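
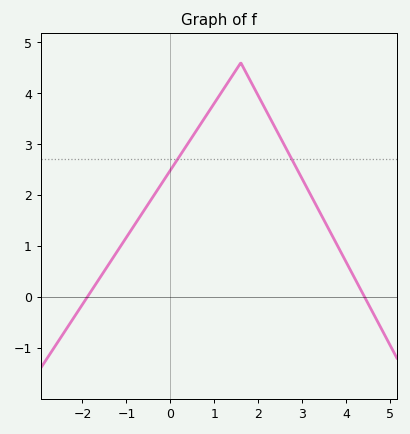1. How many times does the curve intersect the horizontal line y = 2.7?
2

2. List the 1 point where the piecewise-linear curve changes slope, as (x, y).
(1.6, 4.6)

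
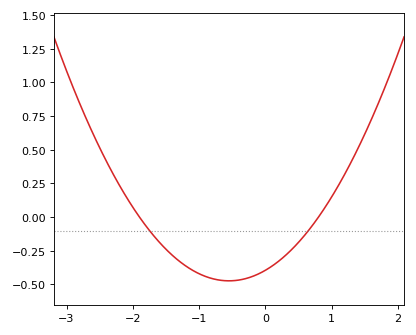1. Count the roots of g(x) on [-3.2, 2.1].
2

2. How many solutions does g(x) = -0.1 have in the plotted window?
2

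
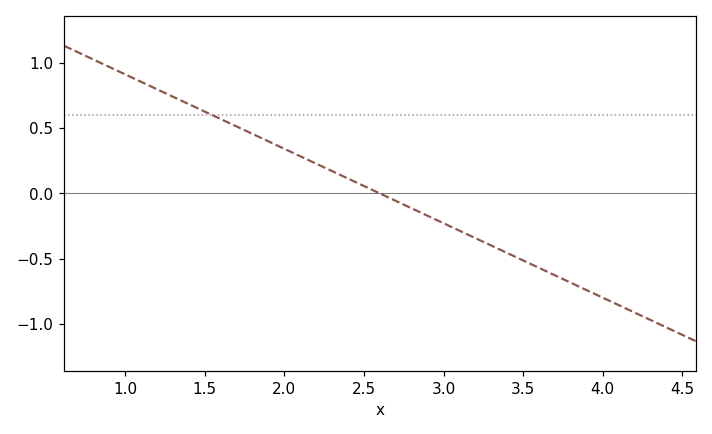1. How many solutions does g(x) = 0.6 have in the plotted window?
1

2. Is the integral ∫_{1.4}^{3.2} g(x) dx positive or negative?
positive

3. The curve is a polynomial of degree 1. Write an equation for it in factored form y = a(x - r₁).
y = -0.57(x - 2.6)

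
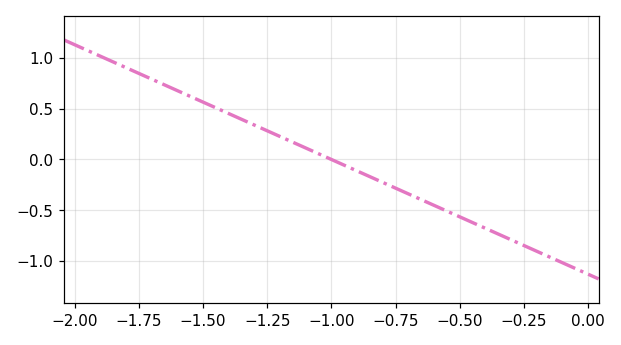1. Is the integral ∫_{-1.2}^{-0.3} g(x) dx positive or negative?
negative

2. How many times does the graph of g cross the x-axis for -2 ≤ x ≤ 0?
1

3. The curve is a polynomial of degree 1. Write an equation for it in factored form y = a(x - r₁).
y = -1.13(x + 1)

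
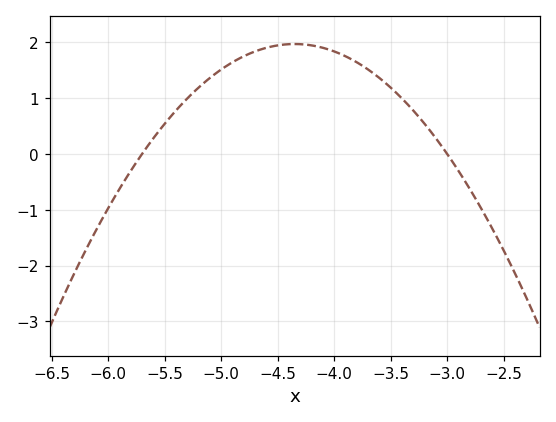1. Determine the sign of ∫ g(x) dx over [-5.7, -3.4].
positive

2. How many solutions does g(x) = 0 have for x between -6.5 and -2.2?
2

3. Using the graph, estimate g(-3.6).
1.36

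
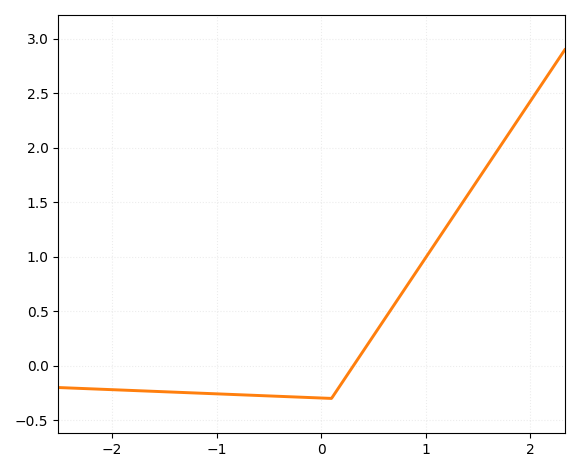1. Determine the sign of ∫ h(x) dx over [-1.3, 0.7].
negative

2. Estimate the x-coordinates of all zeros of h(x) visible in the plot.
0.3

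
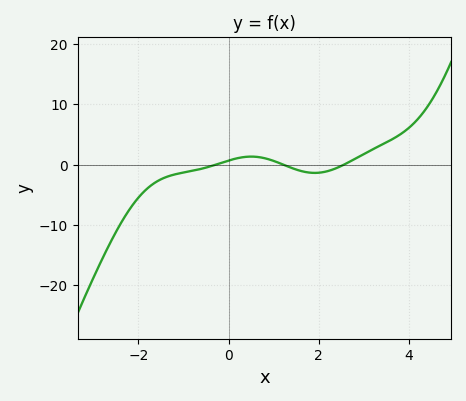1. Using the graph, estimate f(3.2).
3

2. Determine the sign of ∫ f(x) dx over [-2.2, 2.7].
negative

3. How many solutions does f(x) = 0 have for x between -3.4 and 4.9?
3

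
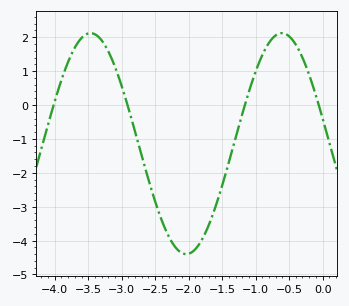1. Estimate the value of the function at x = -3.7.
1.7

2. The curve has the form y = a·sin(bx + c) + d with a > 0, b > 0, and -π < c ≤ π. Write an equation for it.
y = 3.26sin(2.2x + 2.9) - 1.14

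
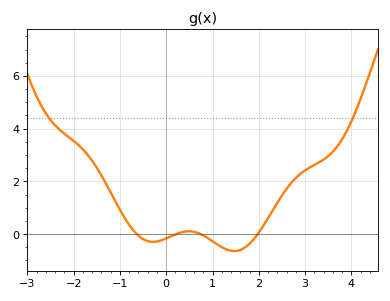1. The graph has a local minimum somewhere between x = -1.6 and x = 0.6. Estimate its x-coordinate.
-0.2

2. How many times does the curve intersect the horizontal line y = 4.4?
2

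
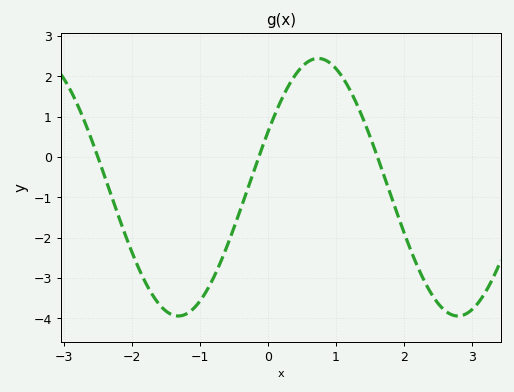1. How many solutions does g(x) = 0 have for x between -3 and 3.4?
3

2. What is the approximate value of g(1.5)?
0.5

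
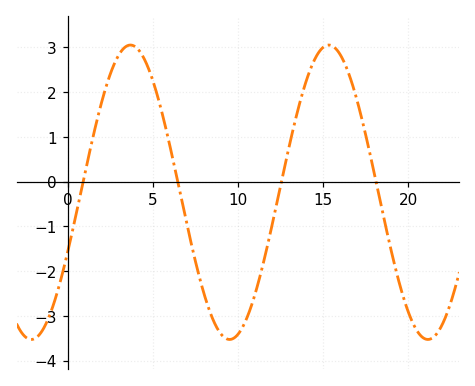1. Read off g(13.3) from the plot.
1.3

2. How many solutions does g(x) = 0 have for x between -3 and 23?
4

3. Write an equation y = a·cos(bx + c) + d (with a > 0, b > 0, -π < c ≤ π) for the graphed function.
y = 3.29cos(0.54x - 2) - 0.24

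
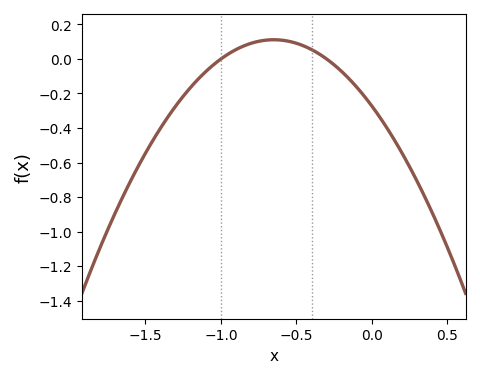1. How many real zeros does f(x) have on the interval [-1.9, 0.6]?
2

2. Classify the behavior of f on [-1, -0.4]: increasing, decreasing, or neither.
neither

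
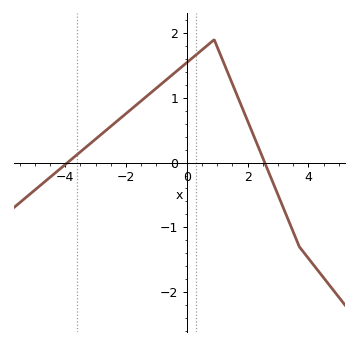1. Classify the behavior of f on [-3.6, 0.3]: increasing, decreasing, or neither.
increasing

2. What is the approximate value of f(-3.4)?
0.2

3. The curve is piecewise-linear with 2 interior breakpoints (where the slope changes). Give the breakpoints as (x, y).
(0.9, 1.9); (3.7, -1.3)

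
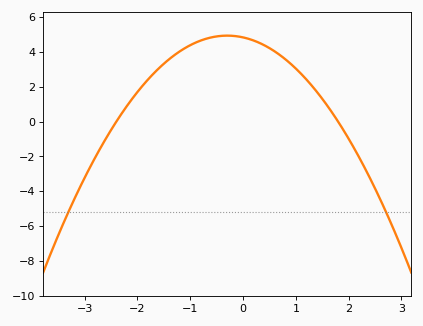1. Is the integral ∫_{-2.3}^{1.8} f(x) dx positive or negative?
positive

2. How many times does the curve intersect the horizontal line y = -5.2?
2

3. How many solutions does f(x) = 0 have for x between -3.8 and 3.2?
2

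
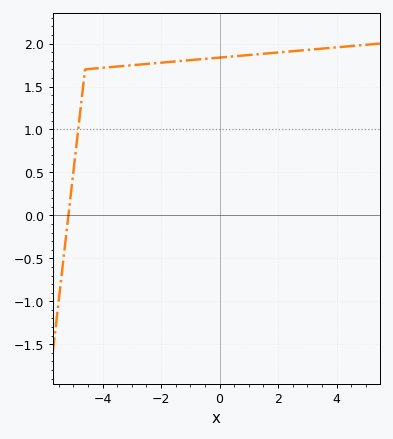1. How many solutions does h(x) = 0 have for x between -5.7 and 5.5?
1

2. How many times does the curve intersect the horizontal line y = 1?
1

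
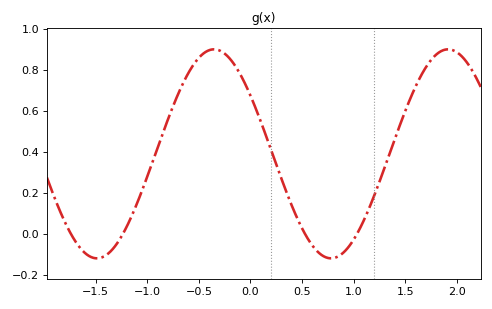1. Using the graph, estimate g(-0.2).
0.86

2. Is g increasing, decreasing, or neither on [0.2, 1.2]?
neither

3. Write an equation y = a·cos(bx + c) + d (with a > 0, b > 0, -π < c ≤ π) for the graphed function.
y = 0.51cos(2.8x + 0.98) + 0.39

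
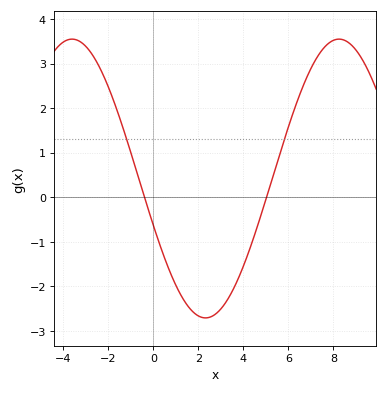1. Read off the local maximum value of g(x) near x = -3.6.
3.55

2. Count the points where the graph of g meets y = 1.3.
2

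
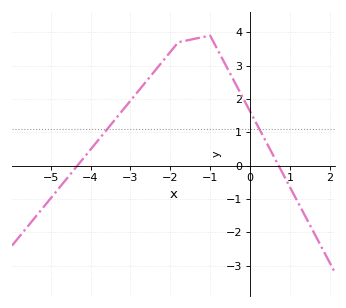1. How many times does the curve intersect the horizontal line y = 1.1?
2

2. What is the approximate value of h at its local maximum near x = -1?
3.9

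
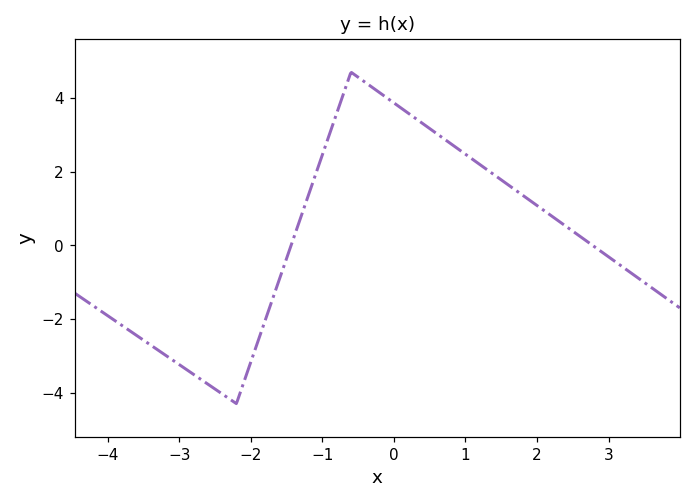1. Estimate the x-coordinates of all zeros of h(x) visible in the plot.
-1.44, 2.77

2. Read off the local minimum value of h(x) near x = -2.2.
-4.3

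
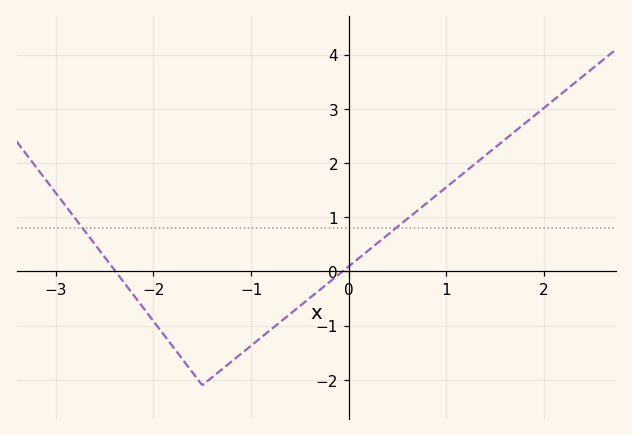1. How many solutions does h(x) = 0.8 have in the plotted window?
2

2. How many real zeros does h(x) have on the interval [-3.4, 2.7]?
2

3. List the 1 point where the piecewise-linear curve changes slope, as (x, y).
(-1.5, -2.1)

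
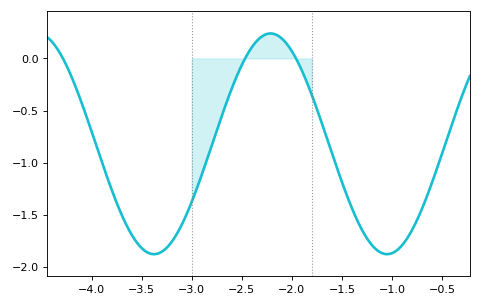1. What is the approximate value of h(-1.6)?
-0.907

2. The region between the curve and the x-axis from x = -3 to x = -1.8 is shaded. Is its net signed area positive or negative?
negative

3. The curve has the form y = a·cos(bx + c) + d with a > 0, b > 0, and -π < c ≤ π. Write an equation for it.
y = 1.06cos(2.7x - 0.31) - 0.82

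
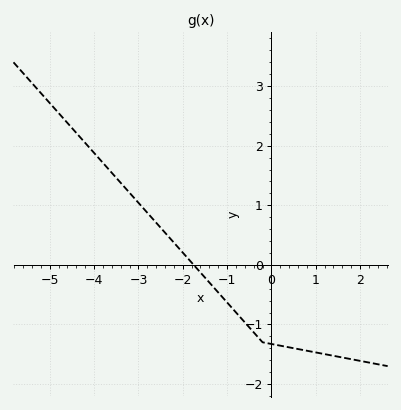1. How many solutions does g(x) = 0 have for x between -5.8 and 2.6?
1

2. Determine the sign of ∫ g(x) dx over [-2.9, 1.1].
negative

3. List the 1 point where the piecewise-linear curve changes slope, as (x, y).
(-0.2, -1.3)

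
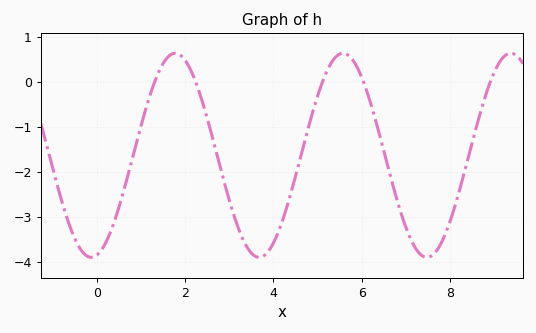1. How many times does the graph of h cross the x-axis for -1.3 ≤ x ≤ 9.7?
5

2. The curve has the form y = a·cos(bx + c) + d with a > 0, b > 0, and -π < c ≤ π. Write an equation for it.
y = 2.26cos(1.6x - 2.9) - 1.63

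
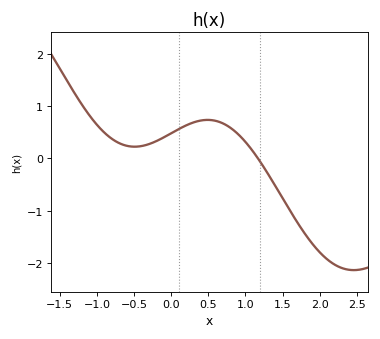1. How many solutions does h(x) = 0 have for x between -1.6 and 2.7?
1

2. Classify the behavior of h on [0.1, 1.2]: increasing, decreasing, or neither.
neither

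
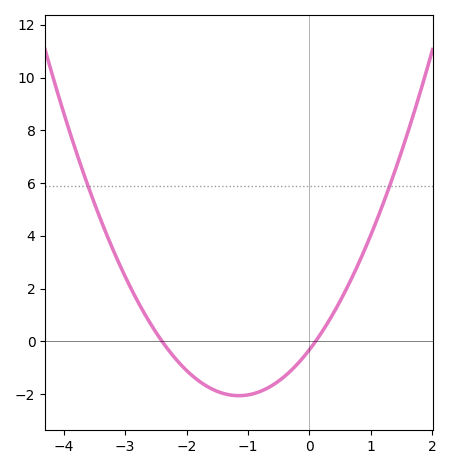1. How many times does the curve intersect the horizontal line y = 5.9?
2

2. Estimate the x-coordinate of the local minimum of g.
-1.1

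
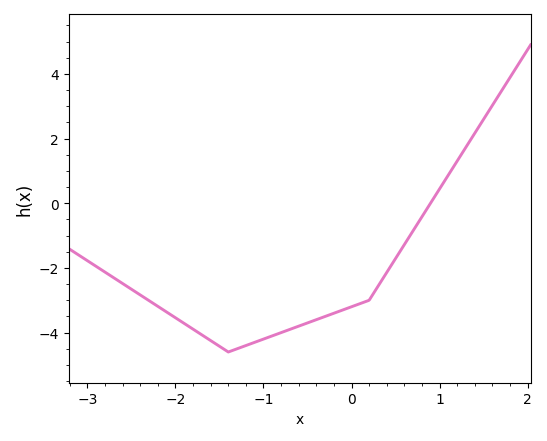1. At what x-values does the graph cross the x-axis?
0.9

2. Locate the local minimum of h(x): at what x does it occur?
-1.4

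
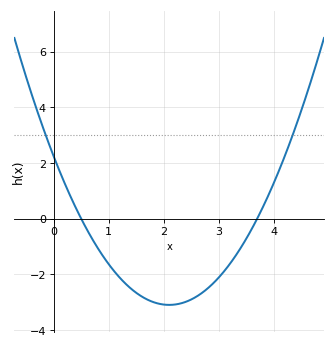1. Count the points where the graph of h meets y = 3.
2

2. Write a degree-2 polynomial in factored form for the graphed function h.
y = 1.21(x - 0.5)(x - 3.7)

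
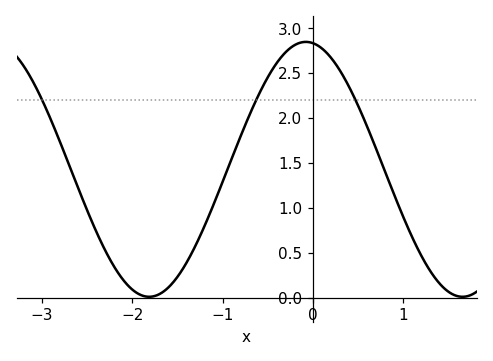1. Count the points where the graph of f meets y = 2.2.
3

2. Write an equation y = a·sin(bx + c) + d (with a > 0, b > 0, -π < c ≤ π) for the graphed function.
y = 1.42sin(1.8x + 1.7) + 1.43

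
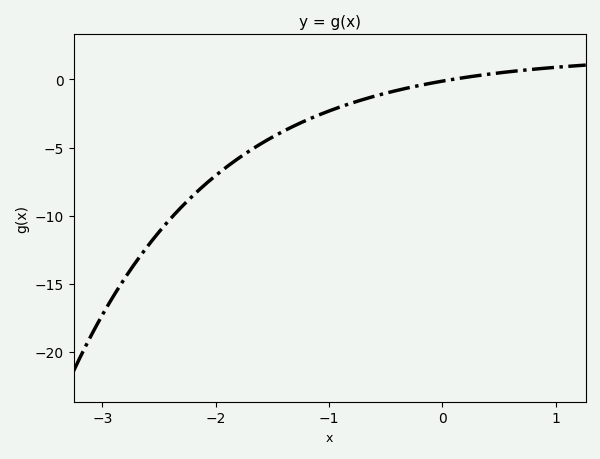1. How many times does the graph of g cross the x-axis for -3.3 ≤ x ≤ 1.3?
1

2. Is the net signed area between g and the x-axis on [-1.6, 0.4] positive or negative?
negative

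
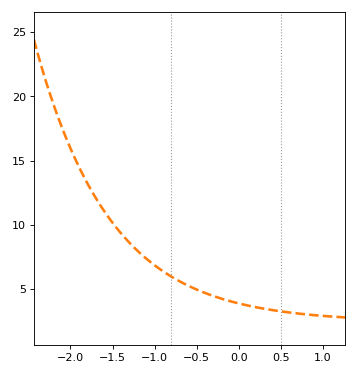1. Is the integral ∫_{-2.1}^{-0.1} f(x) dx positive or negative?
positive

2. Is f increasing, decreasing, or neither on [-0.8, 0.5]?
decreasing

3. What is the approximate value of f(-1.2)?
8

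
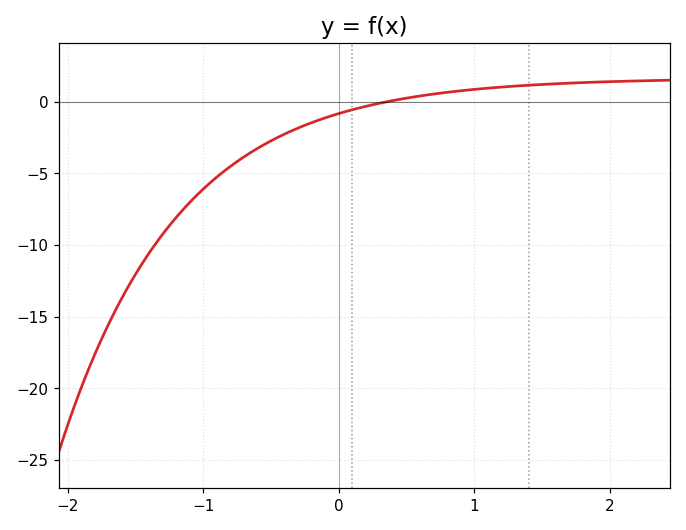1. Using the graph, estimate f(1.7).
1.5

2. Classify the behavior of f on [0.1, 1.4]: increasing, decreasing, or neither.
increasing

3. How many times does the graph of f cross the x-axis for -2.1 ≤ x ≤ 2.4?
1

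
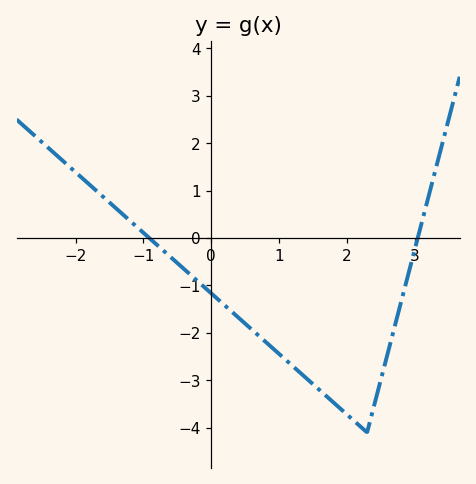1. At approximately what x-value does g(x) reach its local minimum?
2.3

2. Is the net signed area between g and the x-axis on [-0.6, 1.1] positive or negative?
negative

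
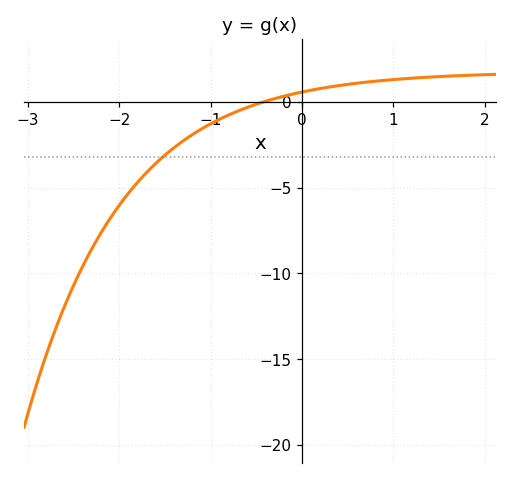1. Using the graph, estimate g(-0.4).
0.027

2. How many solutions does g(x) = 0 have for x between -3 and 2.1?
1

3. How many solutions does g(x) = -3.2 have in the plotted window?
1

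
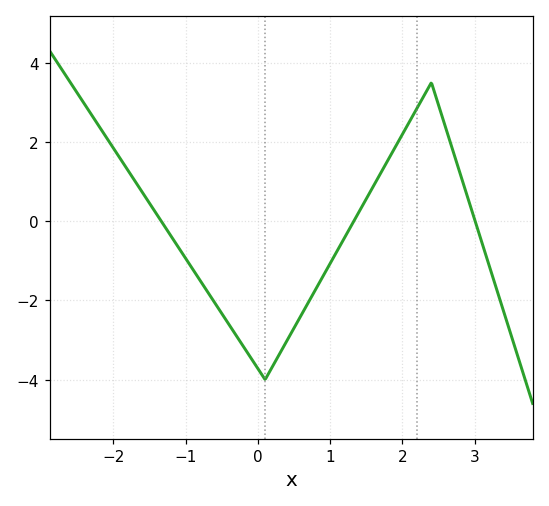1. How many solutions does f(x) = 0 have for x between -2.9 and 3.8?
3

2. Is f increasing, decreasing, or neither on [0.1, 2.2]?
increasing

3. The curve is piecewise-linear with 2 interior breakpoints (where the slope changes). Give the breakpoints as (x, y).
(0.1, -4); (2.4, 3.5)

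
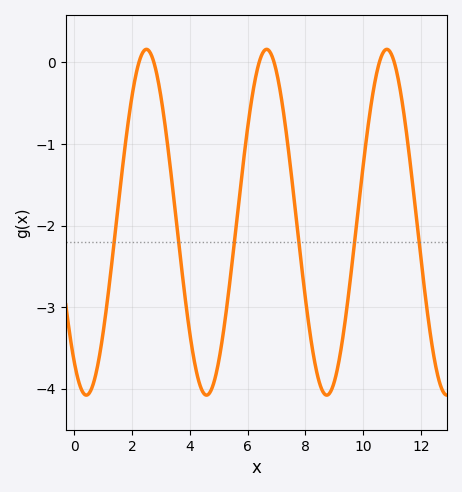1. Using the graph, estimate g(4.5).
-4.1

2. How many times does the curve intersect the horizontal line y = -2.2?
6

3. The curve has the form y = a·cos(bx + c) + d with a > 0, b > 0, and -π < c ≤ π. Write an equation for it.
y = 2.12cos(1.5x + 2.5) - 1.96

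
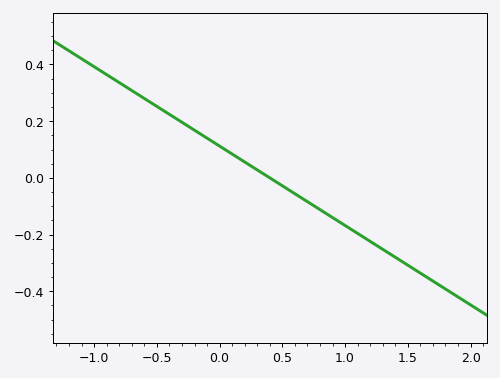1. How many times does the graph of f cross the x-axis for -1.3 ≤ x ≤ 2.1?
1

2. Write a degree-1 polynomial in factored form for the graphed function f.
y = -0.28(x - 0.4)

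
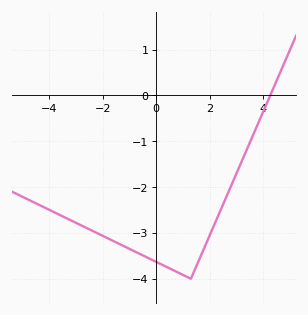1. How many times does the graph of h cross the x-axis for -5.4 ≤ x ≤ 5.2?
1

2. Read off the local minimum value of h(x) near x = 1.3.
-4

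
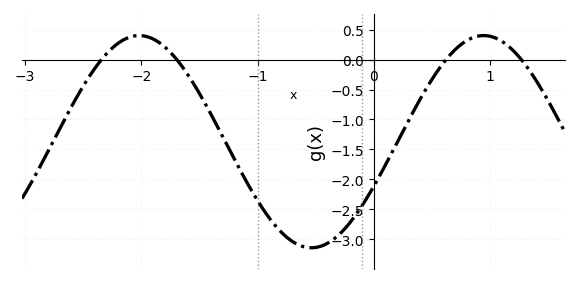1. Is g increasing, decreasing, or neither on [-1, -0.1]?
neither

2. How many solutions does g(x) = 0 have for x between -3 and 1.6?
4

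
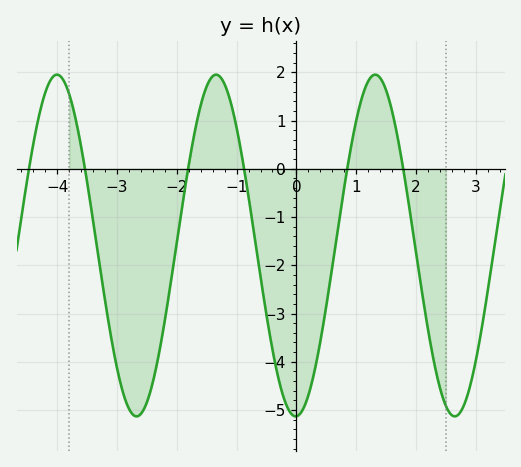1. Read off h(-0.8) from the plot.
-0.6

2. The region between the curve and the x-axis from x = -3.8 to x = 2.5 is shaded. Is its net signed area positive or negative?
negative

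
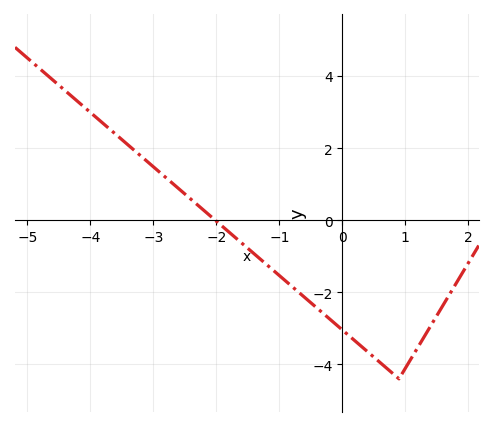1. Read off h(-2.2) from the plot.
0.2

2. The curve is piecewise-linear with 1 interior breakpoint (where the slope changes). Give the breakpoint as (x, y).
(0.9, -4.4)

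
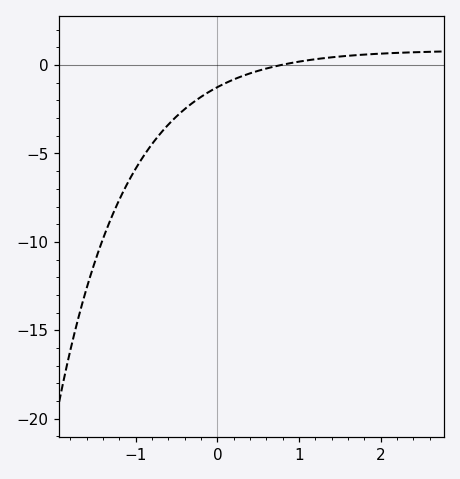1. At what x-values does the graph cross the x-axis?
0.8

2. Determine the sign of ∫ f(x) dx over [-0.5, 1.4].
negative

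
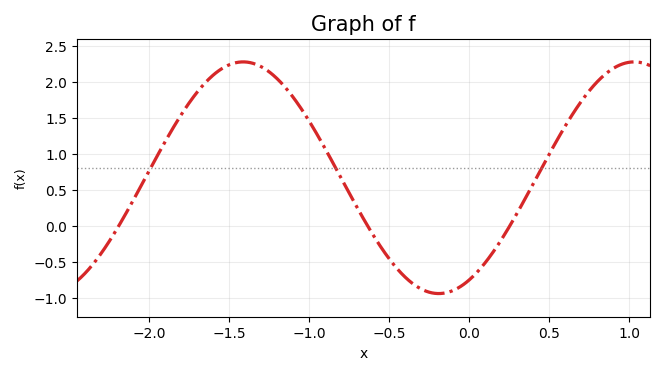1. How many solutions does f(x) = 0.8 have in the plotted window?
3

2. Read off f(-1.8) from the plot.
1.55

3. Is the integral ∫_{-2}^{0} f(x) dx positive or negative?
positive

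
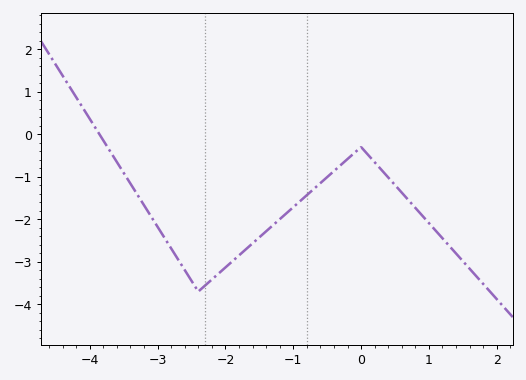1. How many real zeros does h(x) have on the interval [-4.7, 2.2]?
1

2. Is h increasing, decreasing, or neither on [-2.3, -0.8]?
increasing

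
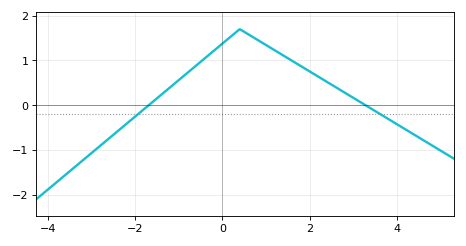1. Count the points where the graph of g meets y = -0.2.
2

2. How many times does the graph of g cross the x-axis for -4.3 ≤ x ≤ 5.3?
2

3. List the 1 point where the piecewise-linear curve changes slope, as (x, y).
(0.4, 1.7)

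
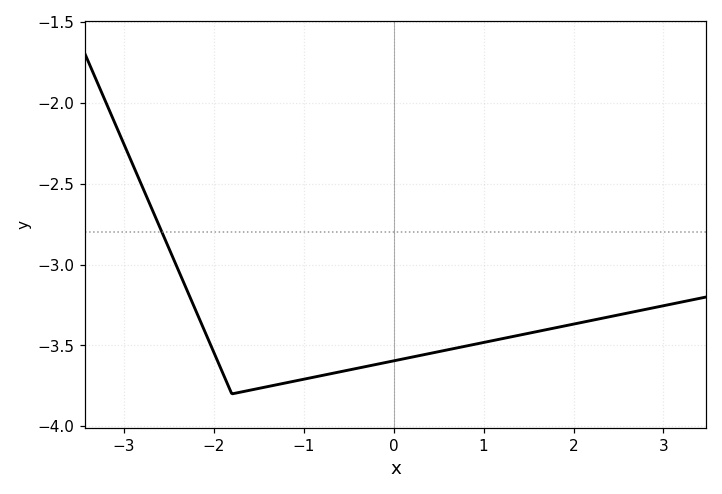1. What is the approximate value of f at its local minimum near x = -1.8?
-3.8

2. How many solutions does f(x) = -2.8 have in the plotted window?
1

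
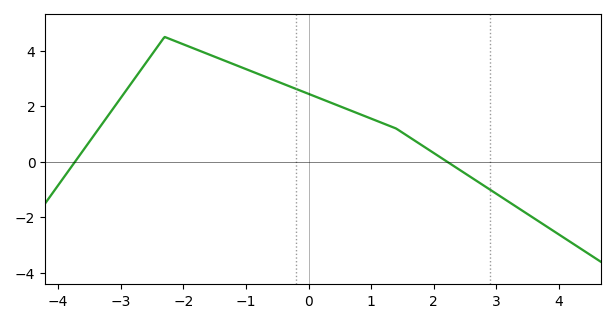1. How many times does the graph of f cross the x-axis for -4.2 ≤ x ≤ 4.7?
2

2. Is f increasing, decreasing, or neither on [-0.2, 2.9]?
decreasing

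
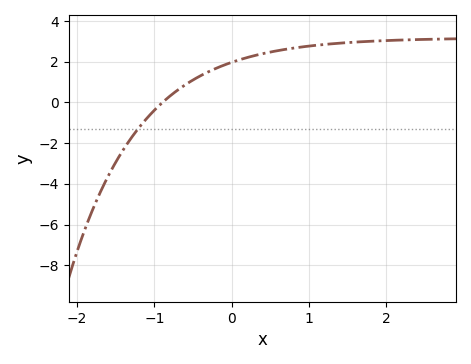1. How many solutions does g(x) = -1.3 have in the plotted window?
1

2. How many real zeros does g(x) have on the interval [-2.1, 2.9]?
1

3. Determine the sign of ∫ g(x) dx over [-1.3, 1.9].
positive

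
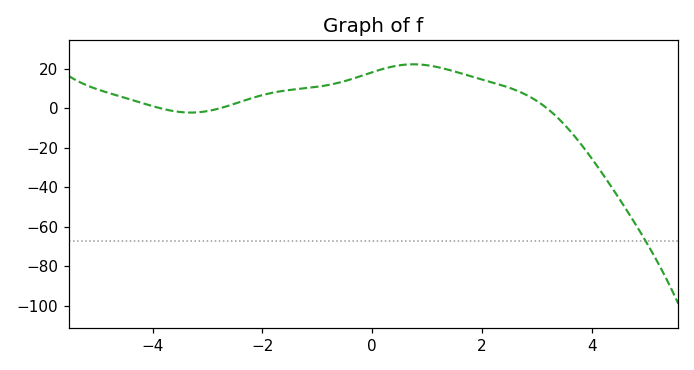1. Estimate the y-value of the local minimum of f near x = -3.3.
-2.28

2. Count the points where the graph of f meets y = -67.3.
1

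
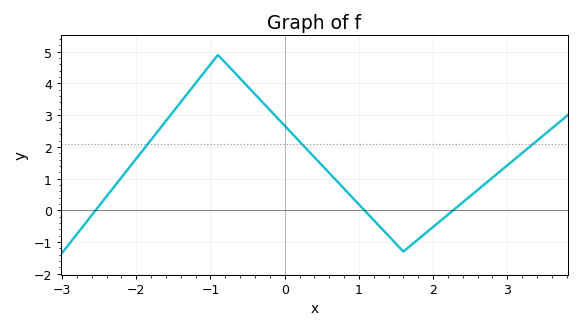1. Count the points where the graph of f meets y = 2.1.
3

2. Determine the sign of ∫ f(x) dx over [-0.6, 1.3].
positive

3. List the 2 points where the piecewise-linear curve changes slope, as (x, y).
(-0.9, 4.9); (1.6, -1.3)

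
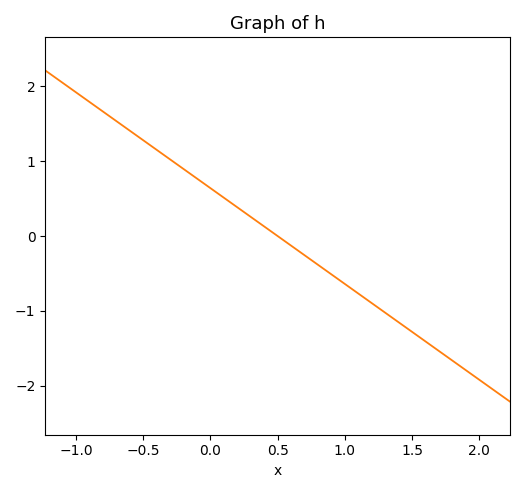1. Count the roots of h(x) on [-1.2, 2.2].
1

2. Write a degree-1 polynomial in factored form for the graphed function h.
y = -1.28(x - 0.5)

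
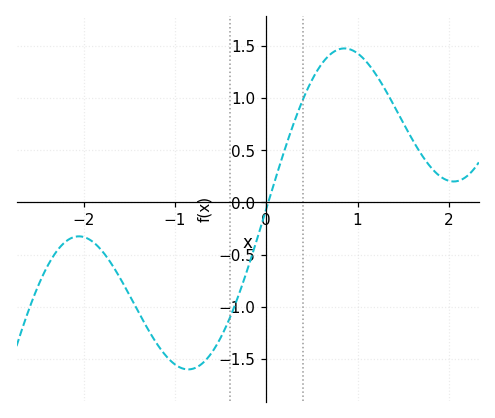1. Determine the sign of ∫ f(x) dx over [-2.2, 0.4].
negative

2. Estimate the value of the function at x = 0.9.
1.45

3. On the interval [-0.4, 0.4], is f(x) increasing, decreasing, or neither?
increasing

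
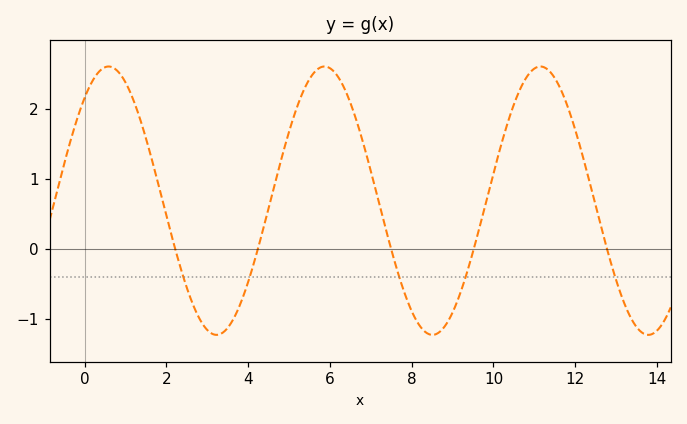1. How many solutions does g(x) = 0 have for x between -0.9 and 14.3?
5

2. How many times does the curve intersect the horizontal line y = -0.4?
5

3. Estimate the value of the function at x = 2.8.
-1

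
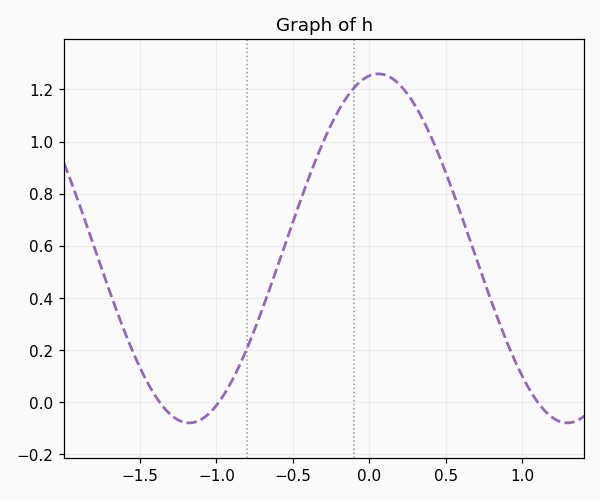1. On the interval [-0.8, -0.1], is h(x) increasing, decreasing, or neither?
increasing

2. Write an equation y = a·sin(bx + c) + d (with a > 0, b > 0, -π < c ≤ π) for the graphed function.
y = 0.67sin(2.5x + 1.4) + 0.59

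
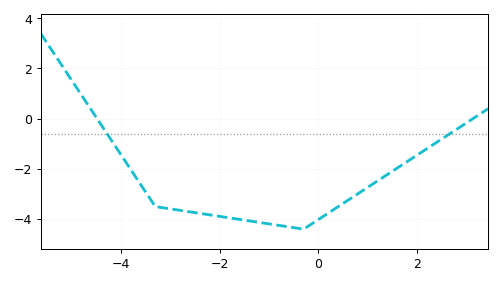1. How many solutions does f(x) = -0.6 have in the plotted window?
2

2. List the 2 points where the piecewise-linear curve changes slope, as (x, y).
(-3.3, -3.5); (-0.3, -4.4)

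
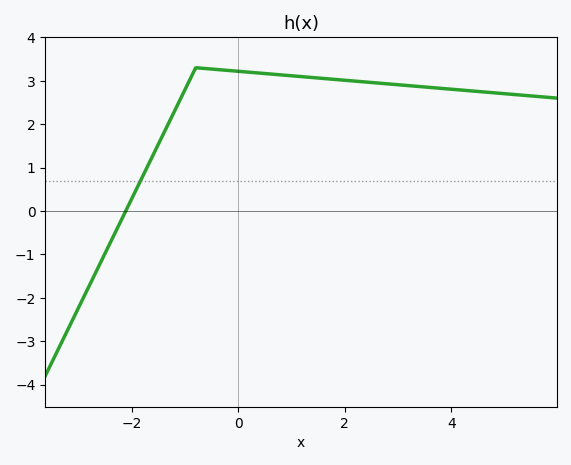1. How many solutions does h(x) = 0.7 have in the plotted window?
1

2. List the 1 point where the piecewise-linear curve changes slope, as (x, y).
(-0.8, 3.3)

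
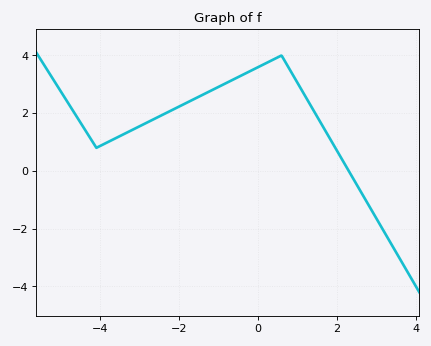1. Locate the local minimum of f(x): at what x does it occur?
-4.1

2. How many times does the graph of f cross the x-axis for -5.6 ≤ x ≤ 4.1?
1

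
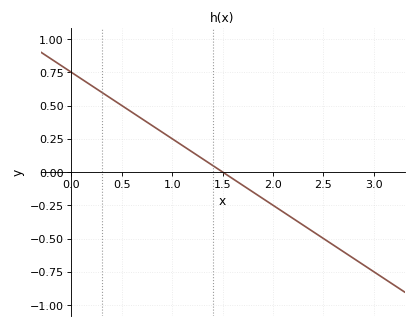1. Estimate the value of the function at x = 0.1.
0.7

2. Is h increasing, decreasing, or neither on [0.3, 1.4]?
decreasing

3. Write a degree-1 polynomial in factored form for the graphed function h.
y = -0.5(x - 1.5)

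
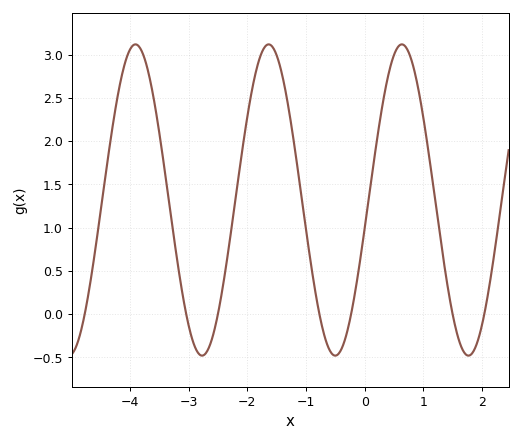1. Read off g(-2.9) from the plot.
-0.35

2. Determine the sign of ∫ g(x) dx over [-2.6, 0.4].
positive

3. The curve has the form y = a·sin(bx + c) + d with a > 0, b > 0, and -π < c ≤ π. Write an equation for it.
y = 1.8sin(2.8x - 0.18) + 1.32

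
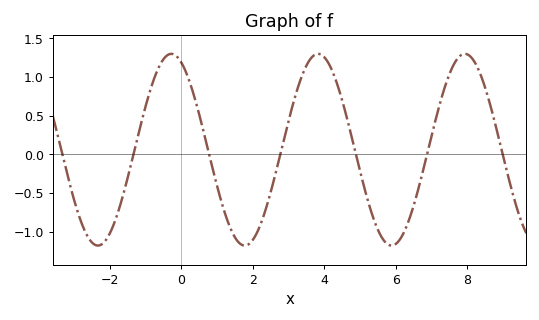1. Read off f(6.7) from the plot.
-0.334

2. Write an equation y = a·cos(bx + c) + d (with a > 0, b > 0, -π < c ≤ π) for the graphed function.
y = 1.24cos(1.53x + 0.422) + 0.06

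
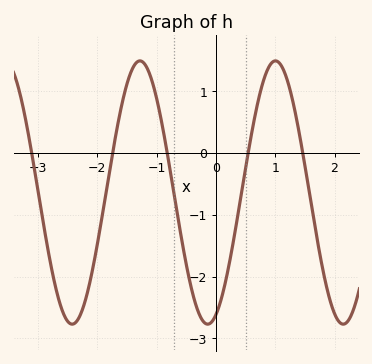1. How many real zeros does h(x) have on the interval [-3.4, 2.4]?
5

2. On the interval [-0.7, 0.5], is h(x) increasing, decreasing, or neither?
neither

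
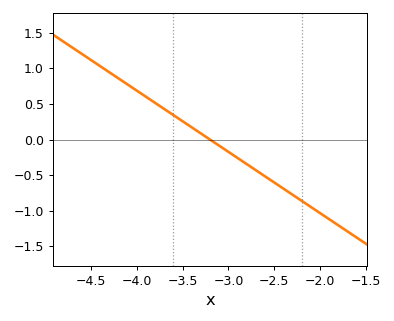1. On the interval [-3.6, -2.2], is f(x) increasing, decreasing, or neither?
decreasing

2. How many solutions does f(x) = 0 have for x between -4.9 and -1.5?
1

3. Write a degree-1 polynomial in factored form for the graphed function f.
y = -0.86(x + 3.2)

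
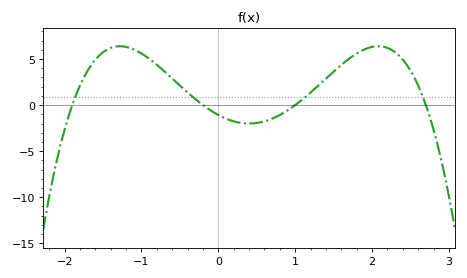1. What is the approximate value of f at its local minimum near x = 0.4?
-2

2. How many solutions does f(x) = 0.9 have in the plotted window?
4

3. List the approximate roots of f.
-1.9, -0.2, 1, 2.7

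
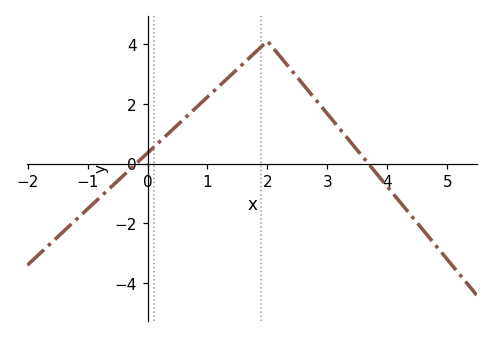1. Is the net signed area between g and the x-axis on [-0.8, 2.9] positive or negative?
positive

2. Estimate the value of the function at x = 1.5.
3.16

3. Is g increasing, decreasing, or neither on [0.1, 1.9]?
increasing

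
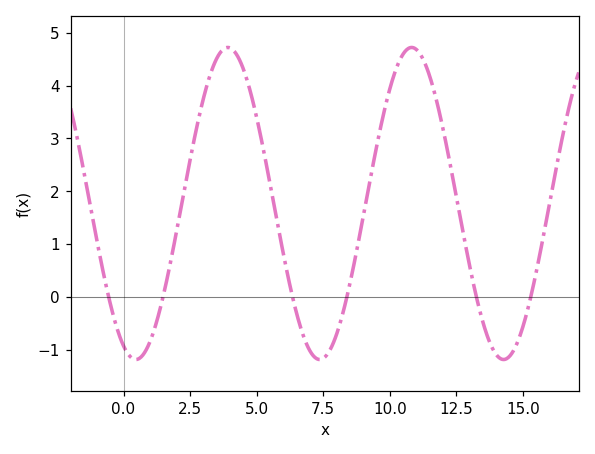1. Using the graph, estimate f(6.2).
0.3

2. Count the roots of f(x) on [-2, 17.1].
6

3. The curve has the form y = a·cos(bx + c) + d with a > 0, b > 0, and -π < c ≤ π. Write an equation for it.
y = 2.95cos(0.91x + 2.7) + 1.77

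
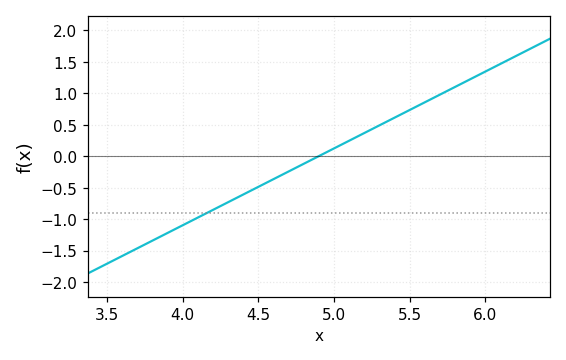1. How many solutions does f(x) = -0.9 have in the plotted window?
1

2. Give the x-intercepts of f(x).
4.9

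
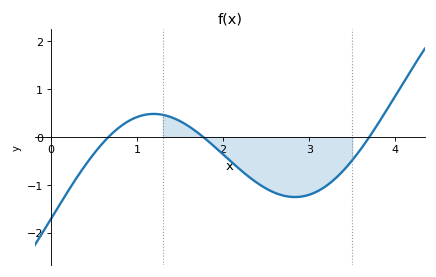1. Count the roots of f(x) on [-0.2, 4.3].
3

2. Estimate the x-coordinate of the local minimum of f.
2.83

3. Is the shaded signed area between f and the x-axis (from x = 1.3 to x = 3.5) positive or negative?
negative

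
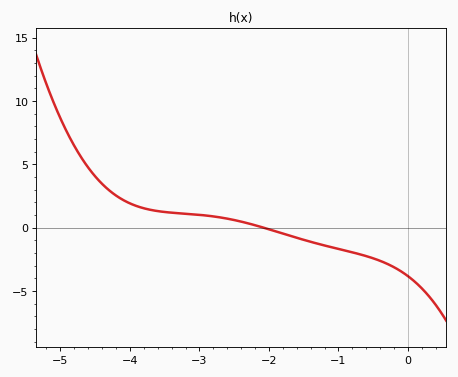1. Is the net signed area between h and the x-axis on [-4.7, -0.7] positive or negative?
positive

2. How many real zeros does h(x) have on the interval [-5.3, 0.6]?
1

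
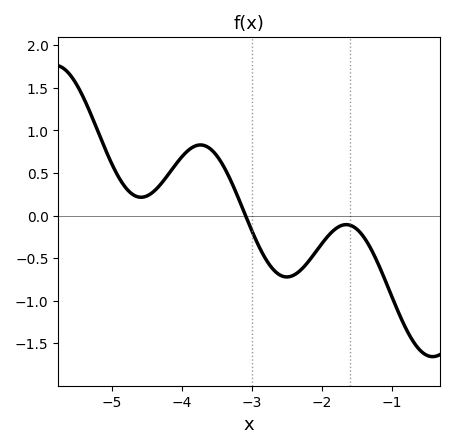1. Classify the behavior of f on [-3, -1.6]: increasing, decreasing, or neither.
neither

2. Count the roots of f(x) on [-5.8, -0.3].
1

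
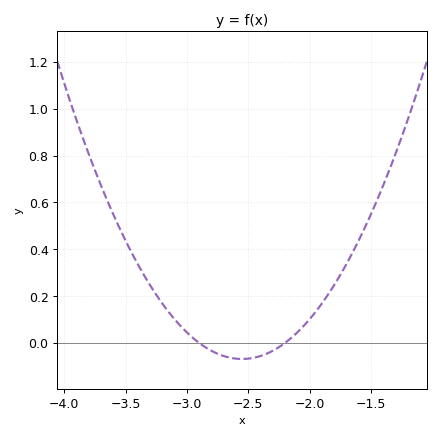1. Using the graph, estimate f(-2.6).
-0.06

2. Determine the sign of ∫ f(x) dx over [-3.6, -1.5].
positive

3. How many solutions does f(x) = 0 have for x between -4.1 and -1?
2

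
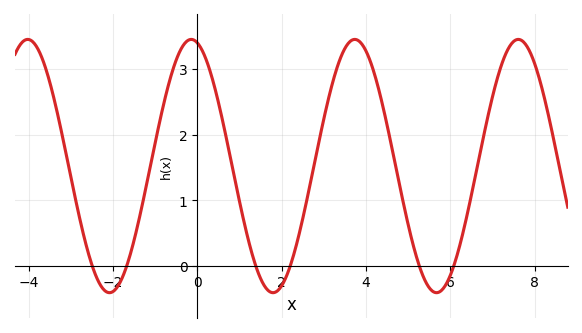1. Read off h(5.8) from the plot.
-0.4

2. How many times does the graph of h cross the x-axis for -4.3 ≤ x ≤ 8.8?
6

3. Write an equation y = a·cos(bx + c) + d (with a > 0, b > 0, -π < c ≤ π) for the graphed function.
y = 1.93cos(1.6x + 0.23) + 1.52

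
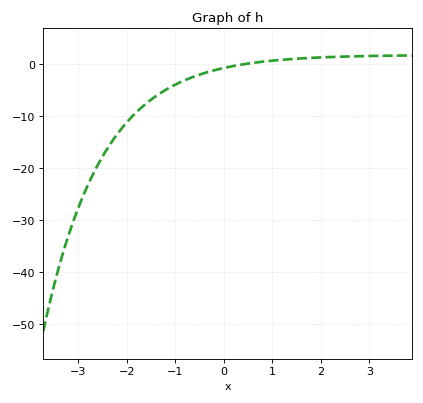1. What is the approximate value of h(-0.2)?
-1.25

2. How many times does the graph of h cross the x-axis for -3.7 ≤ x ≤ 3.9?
1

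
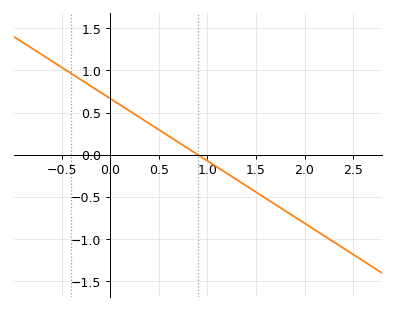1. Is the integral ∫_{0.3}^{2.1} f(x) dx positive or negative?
negative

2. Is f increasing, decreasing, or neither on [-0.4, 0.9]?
decreasing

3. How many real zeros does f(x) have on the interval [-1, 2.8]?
1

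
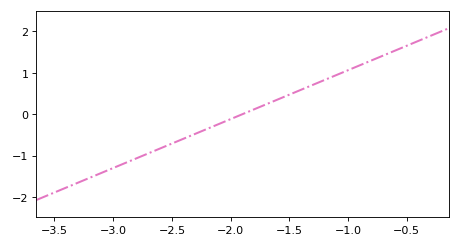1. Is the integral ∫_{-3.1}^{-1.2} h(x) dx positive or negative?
negative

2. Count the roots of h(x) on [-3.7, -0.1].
1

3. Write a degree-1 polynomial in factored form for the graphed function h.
y = 1.18(x + 1.9)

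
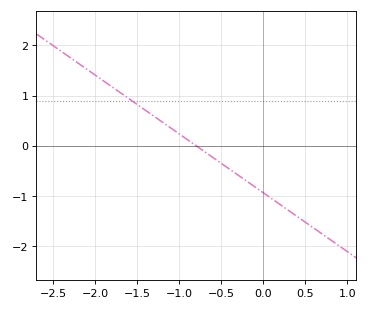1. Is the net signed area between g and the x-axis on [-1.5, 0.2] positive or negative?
negative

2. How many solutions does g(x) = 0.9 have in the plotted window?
1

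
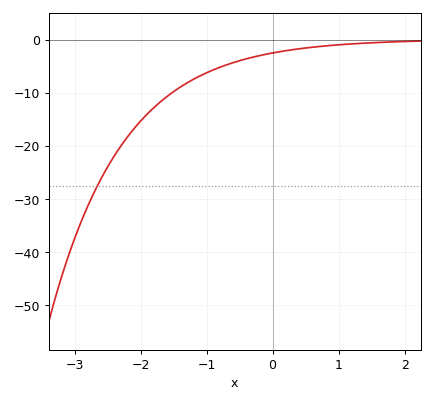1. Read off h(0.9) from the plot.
-1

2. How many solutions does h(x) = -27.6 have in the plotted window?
1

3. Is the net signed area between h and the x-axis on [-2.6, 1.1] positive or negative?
negative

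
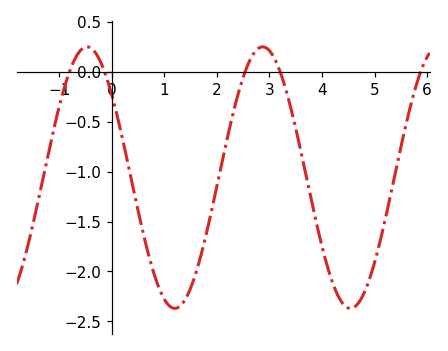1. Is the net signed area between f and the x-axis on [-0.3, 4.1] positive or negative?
negative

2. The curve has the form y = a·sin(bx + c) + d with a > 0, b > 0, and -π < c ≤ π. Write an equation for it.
y = 1.31sin(1.9x + 2.5) - 1.06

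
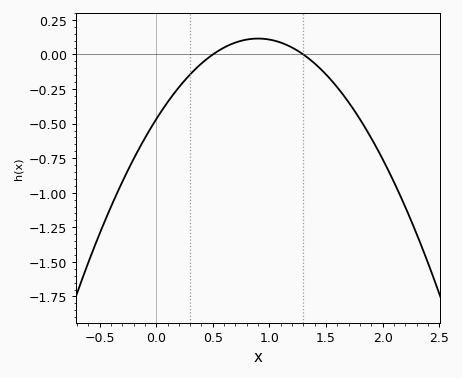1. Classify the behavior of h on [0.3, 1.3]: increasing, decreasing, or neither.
neither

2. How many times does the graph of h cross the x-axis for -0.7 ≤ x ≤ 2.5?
2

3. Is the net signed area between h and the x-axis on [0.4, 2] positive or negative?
negative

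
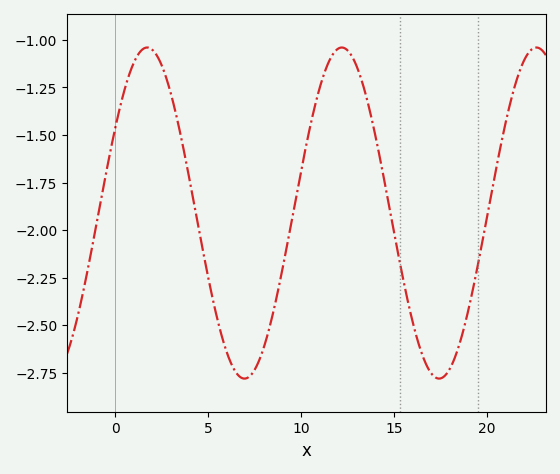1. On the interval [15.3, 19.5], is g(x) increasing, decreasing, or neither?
neither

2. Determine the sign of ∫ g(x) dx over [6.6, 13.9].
negative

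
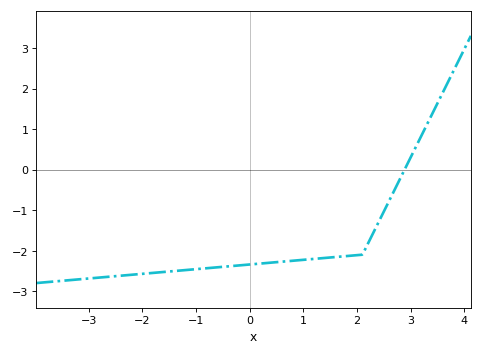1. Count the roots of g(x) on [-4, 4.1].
1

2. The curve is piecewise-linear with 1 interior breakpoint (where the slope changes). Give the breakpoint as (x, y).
(2.1, -2.1)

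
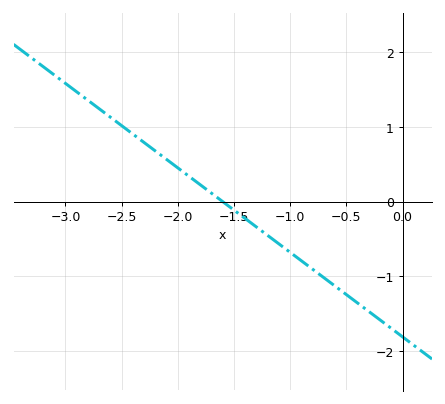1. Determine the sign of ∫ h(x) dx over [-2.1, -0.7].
negative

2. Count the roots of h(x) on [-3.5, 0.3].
1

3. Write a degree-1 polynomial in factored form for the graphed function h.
y = -1.13(x + 1.6)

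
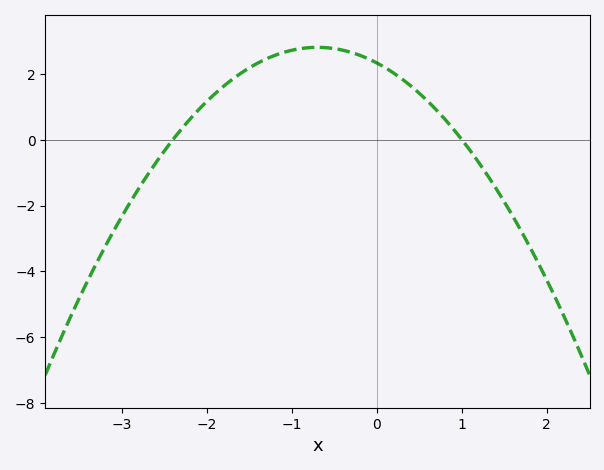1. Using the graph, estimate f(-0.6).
2.79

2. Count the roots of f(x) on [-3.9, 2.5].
2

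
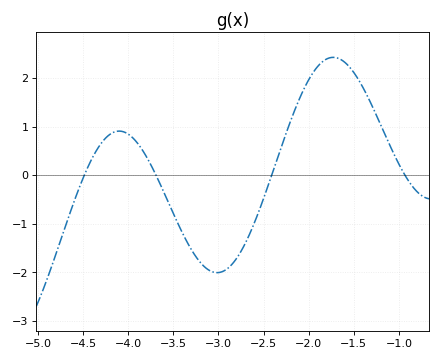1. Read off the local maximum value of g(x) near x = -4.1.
0.9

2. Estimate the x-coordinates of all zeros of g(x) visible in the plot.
-4.5, -3.7, -2.4, -0.9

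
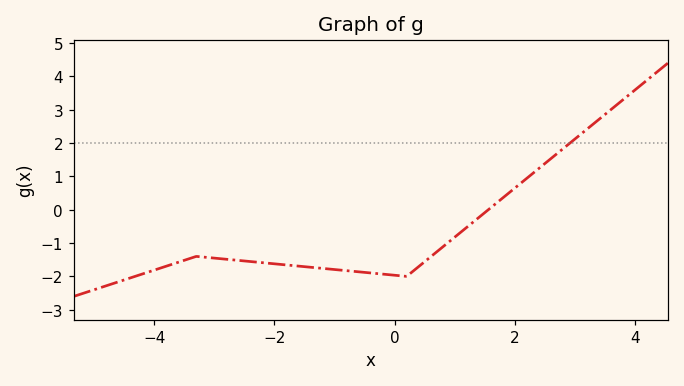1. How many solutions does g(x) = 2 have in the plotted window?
1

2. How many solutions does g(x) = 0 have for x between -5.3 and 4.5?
1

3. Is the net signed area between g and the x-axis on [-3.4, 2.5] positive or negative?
negative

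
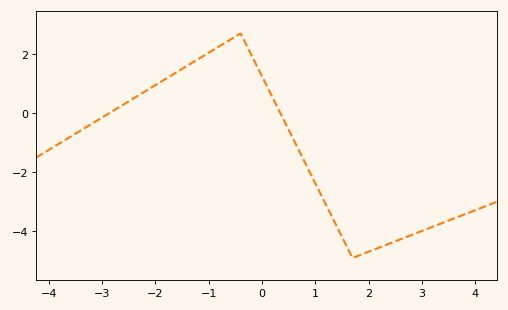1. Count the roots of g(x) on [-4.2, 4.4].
2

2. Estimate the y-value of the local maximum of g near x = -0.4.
2.7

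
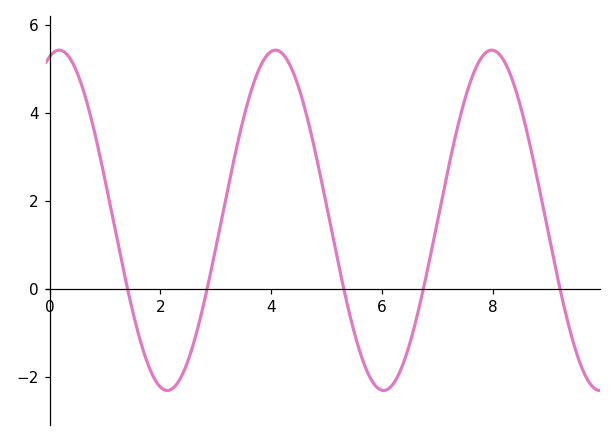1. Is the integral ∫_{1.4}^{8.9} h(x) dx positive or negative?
positive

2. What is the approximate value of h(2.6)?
-1.23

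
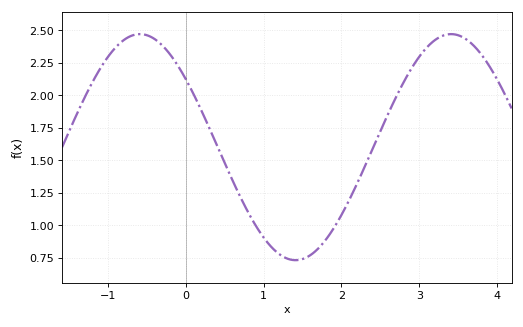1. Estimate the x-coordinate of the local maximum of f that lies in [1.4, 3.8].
3.41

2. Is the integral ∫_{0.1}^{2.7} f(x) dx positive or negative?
positive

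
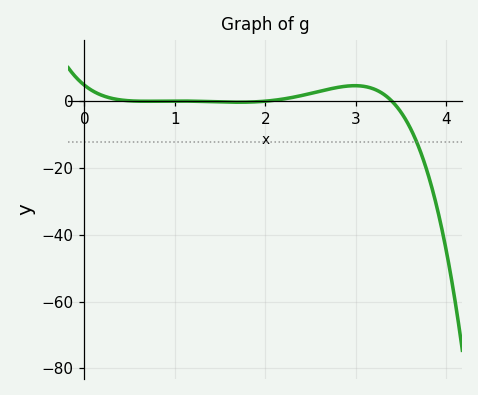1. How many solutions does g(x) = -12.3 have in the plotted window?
1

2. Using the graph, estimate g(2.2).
0.656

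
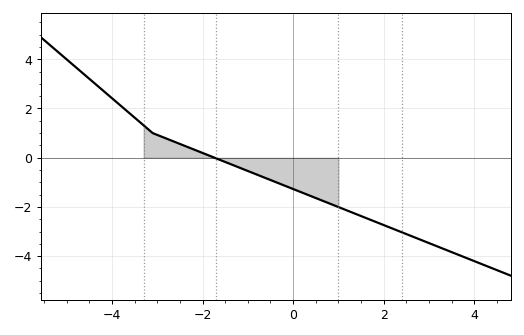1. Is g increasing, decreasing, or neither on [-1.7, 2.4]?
decreasing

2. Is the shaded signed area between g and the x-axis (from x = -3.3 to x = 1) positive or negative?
negative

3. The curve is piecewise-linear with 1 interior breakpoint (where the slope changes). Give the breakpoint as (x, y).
(-3.1, 1)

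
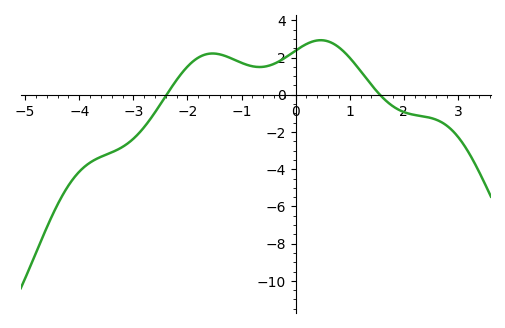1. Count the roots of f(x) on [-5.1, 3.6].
2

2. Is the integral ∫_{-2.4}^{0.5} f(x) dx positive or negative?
positive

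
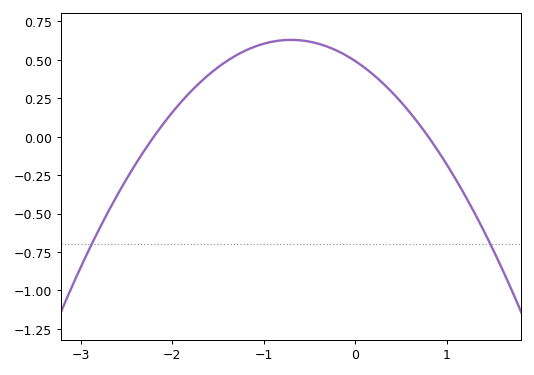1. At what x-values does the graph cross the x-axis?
-2.2, 0.8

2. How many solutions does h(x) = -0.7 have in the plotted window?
2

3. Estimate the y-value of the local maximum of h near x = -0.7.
0.63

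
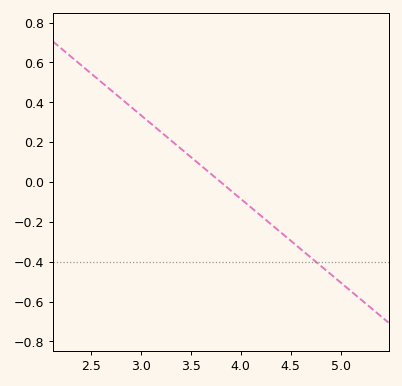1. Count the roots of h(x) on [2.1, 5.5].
1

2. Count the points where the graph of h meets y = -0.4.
1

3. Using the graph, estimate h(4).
-0.08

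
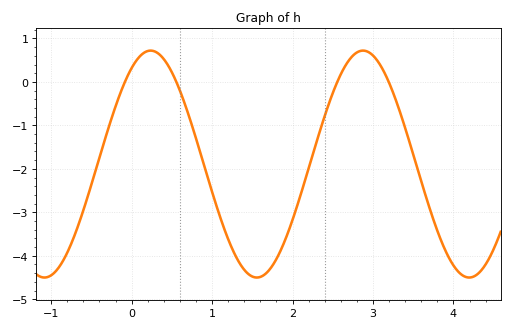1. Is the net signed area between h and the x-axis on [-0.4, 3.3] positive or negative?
negative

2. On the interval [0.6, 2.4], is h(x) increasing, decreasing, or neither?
neither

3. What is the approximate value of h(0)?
0.319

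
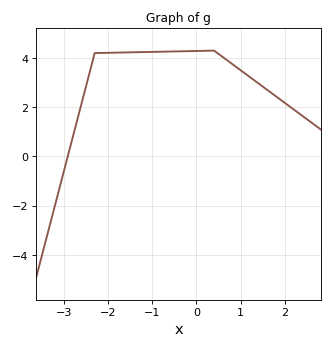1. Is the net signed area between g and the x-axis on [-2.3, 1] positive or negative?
positive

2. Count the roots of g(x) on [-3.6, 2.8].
1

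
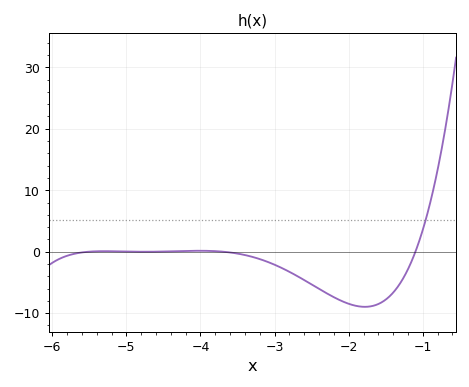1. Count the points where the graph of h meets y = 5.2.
1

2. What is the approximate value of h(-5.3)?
0.079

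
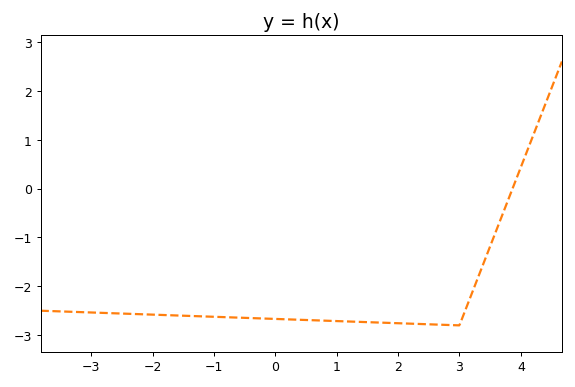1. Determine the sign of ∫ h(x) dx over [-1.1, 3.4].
negative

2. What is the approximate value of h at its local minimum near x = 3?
-2.8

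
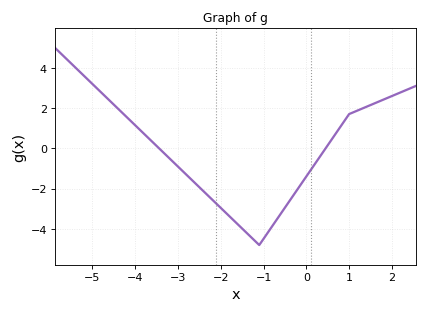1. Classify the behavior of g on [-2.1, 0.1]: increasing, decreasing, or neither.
neither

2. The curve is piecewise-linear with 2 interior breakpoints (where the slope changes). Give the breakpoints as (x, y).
(-1.1, -4.8); (1, 1.7)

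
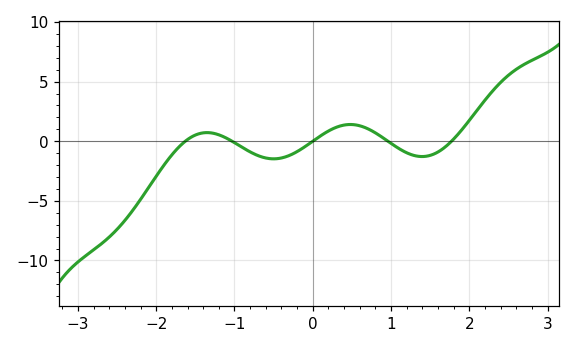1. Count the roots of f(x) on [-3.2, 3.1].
5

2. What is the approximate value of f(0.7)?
1.06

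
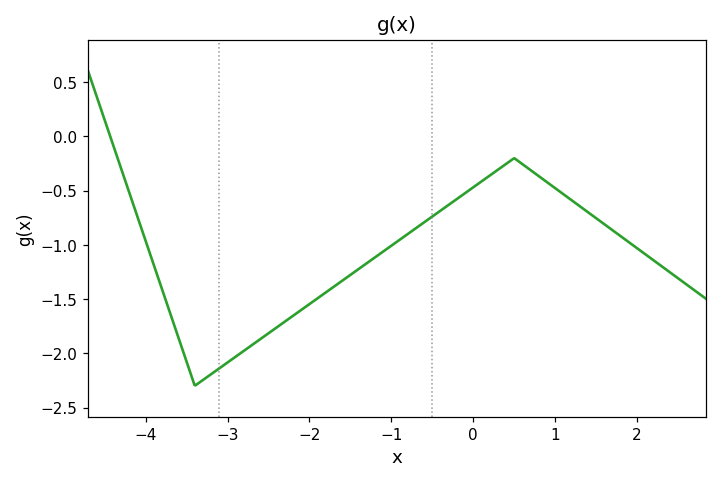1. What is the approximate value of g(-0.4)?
-0.7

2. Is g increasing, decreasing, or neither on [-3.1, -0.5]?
increasing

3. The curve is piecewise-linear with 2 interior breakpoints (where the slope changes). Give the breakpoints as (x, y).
(-3.4, -2.3); (0.5, -0.2)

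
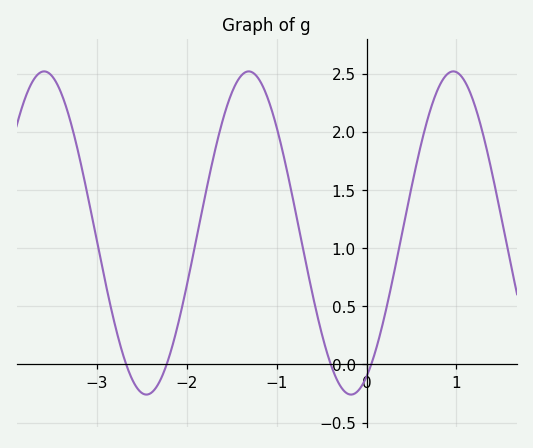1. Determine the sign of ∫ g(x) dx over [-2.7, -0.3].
positive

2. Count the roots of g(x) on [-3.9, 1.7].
4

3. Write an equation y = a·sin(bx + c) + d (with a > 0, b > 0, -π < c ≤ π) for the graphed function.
y = 1.39sin(2.76x - 1.09) + 1.13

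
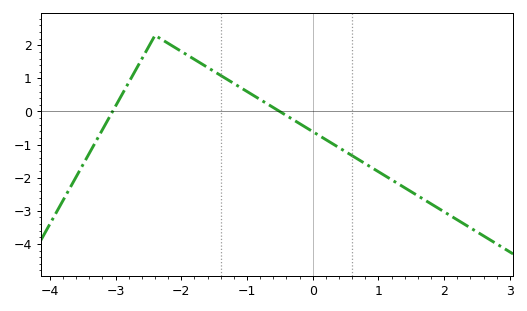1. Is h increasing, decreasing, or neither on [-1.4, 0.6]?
decreasing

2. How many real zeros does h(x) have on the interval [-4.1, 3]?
2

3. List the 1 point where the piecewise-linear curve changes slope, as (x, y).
(-2.4, 2.3)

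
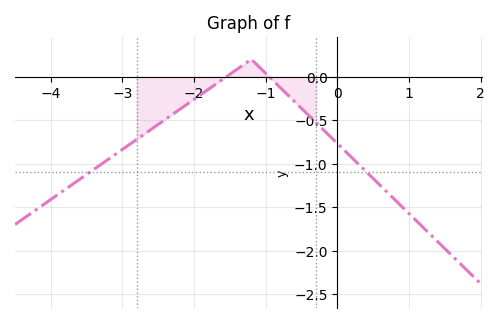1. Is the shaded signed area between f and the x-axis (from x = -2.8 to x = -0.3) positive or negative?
negative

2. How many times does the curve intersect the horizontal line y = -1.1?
2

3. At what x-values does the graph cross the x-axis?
-1.5, -1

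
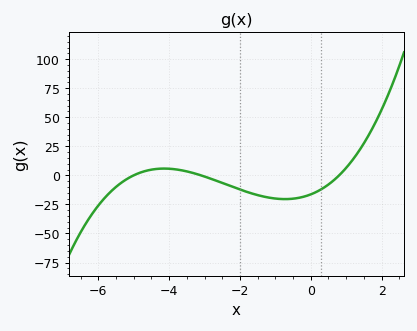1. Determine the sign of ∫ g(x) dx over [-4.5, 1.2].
negative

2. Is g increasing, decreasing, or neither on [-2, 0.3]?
neither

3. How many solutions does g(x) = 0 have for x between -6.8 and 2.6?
3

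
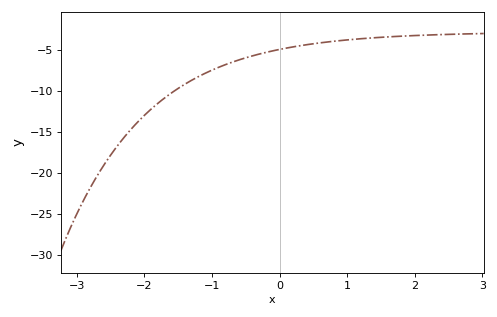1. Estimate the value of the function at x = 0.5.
-4.21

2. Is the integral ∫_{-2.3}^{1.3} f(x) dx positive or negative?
negative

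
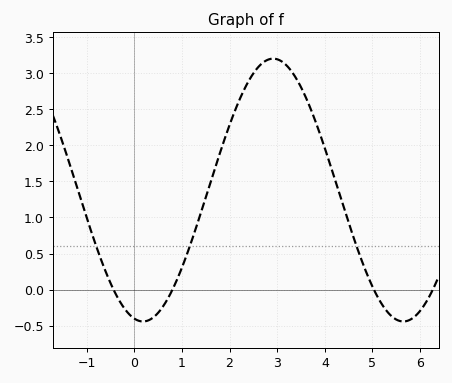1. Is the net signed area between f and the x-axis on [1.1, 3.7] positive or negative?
positive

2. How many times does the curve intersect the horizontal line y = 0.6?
3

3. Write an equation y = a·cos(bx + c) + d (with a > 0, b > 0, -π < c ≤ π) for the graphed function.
y = 1.82cos(1.1x + 2.9) + 1.38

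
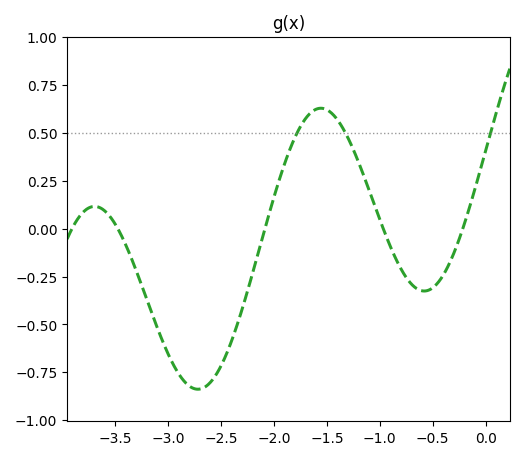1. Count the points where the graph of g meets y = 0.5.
3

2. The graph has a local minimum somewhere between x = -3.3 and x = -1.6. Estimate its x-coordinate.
-2.7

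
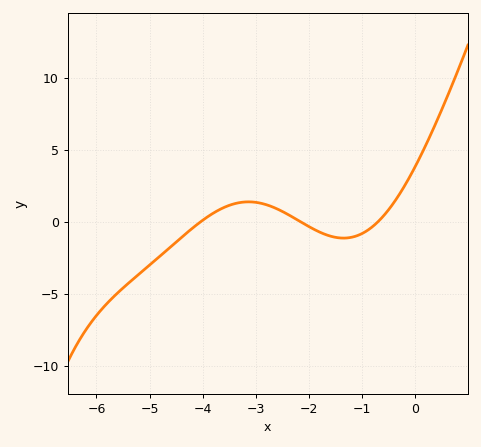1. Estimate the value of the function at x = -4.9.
-2.5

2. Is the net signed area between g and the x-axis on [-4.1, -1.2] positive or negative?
positive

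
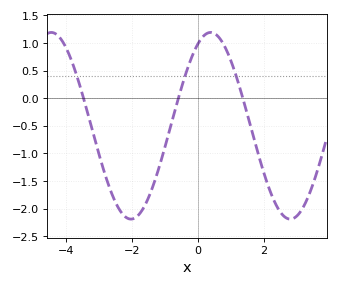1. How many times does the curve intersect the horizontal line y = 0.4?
3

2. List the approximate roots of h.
-3.46, -0.584, 1.37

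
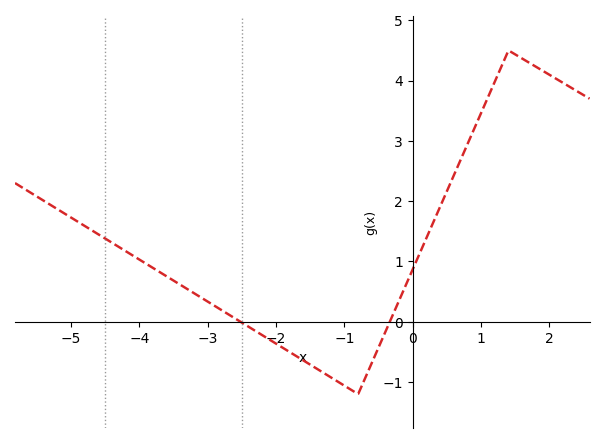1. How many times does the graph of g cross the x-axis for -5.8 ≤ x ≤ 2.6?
2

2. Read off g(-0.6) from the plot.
-0.682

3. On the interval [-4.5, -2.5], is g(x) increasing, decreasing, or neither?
decreasing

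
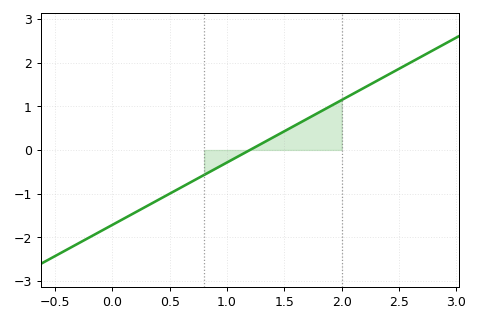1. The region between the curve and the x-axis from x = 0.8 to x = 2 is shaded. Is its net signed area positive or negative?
positive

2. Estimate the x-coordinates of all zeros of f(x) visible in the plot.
1.2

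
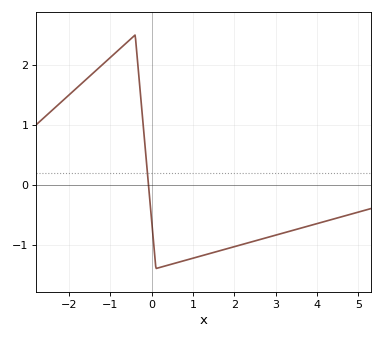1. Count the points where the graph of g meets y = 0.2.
1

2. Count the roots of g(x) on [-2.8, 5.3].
1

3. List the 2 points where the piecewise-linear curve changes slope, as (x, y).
(-0.4, 2.5); (0.1, -1.4)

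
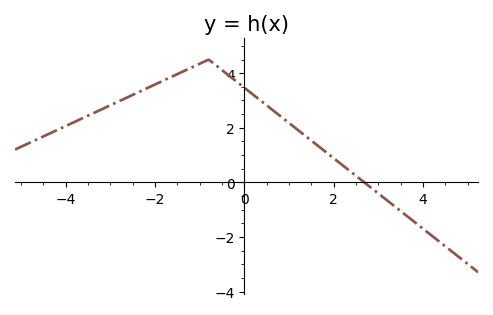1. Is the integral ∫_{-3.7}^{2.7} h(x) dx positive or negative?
positive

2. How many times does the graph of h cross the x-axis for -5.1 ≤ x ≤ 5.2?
1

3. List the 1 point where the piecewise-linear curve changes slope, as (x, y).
(-0.8, 4.5)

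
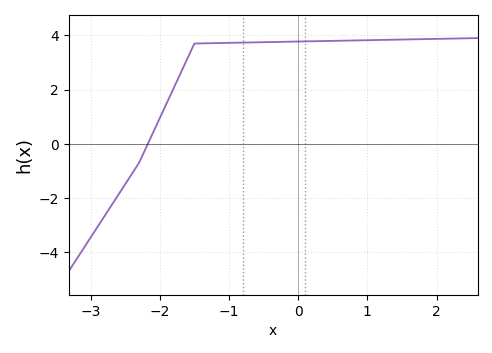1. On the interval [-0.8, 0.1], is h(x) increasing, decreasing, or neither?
increasing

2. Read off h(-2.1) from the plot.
0.4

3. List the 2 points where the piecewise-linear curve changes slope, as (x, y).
(-2.3, -0.7); (-1.5, 3.7)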